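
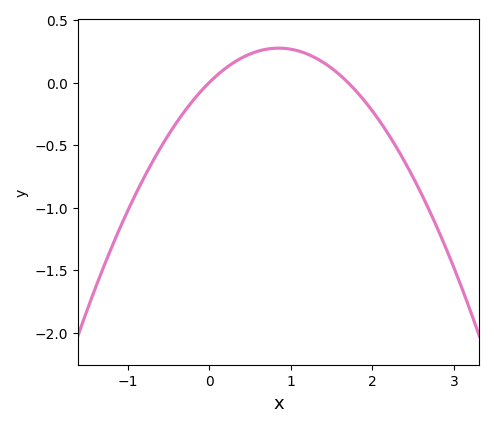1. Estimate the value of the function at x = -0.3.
-0.228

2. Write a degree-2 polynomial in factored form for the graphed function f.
y = -0.38(x - 0)(x - 1.7)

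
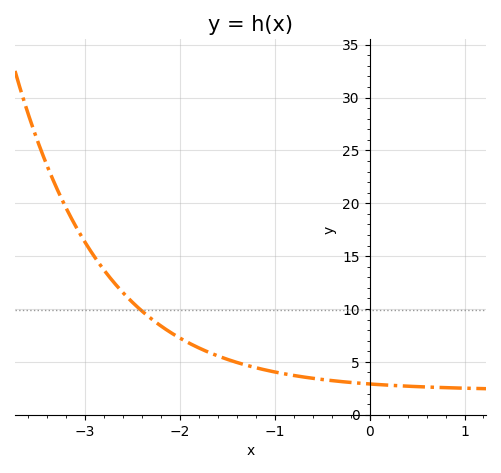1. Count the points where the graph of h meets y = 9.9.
1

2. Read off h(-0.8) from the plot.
3.71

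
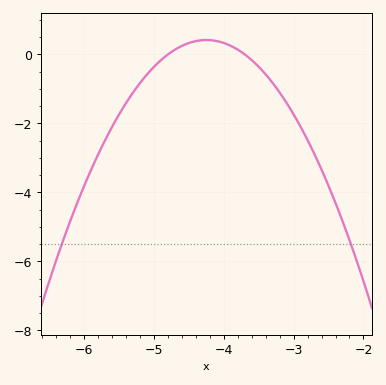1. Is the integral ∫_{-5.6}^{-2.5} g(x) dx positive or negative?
negative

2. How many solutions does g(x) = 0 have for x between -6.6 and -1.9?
2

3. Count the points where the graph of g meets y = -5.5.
2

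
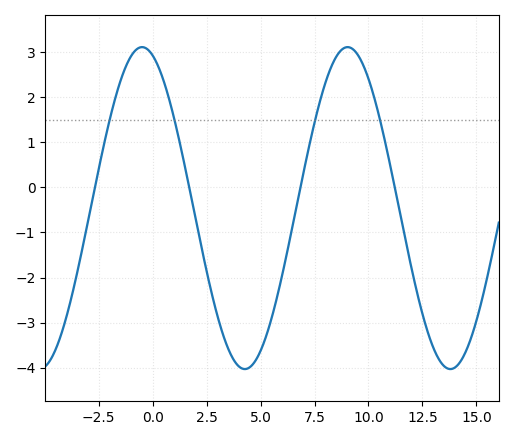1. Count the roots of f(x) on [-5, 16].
4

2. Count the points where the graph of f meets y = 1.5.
4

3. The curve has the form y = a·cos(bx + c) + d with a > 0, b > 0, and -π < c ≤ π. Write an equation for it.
y = 3.57cos(0.66x + 0.32) - 0.46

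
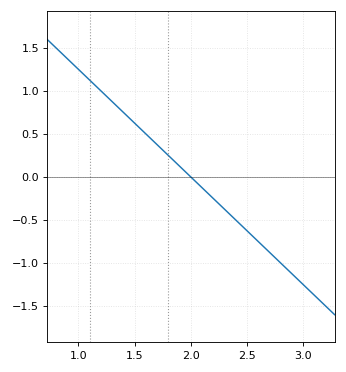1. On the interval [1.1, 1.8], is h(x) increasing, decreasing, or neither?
decreasing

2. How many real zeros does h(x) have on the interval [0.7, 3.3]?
1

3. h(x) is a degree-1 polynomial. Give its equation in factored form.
y = -1.25(x - 2)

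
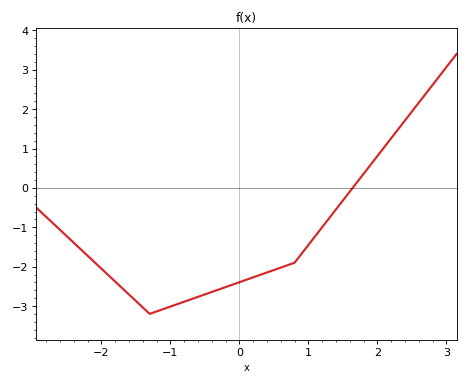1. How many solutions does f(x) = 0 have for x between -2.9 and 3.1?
1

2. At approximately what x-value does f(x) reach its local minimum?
-1.3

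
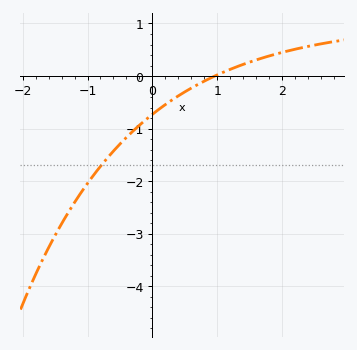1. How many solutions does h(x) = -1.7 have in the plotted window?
1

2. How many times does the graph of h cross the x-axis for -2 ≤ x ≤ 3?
1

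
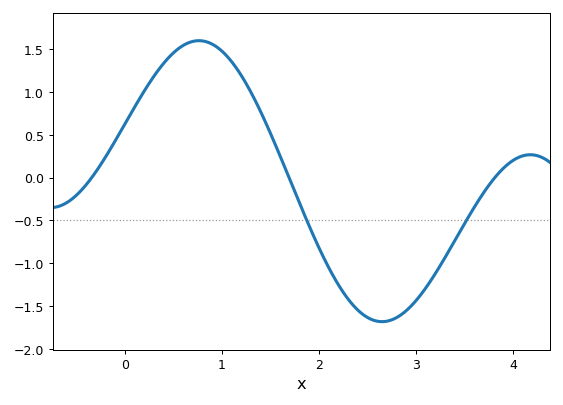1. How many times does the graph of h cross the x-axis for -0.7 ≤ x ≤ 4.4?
3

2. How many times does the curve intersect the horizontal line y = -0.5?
2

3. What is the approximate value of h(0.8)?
1.6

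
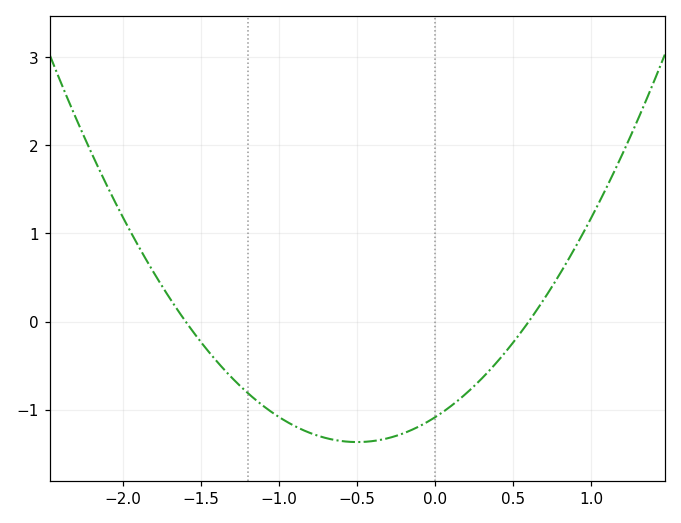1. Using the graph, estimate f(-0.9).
-1.2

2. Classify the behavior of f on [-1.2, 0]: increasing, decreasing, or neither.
neither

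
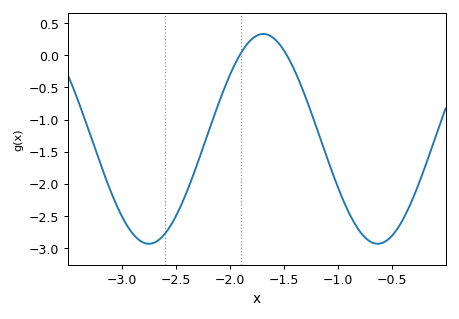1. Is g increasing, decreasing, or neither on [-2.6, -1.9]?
increasing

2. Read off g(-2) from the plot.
-0.31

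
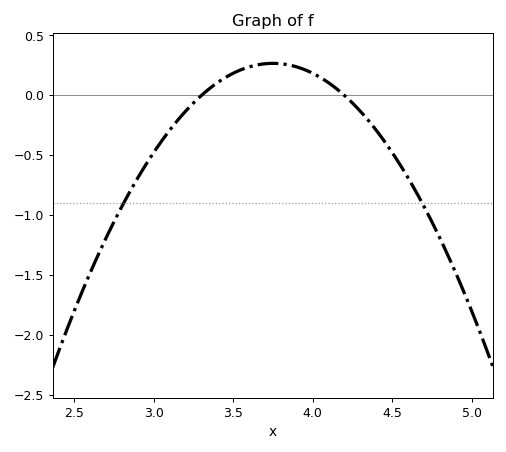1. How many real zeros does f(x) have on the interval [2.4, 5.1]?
2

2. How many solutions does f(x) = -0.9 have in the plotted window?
2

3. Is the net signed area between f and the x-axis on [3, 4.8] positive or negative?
negative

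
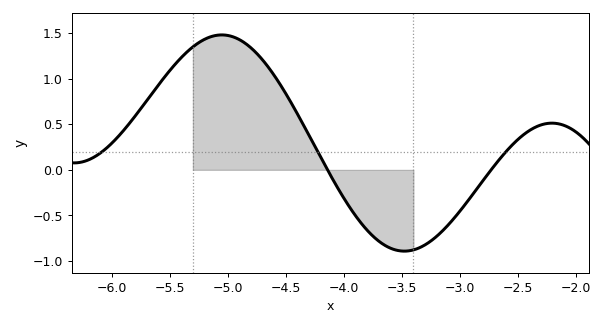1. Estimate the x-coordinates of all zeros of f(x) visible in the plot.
-4.14, -2.73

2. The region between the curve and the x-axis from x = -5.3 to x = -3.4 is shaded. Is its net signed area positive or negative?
positive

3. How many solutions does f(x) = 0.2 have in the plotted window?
3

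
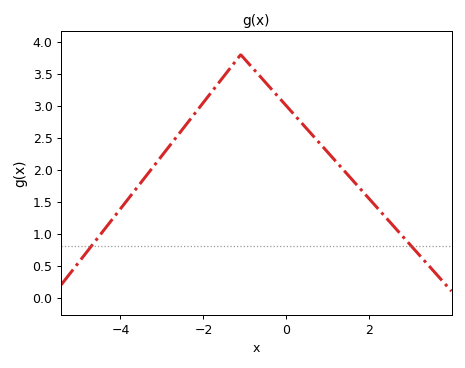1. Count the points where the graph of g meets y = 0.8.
2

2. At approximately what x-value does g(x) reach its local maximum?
-1.1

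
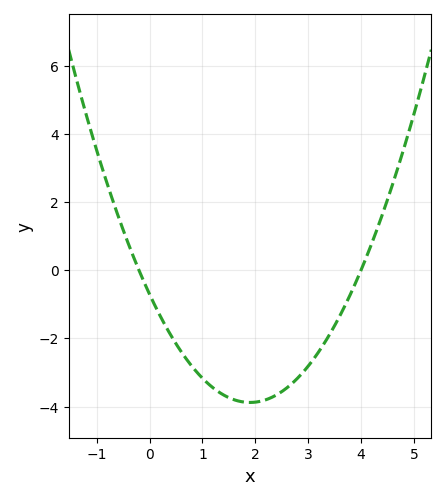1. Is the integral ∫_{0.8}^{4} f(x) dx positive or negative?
negative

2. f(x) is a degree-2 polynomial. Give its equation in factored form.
y = 0.88(x + 0.2)(x - 4)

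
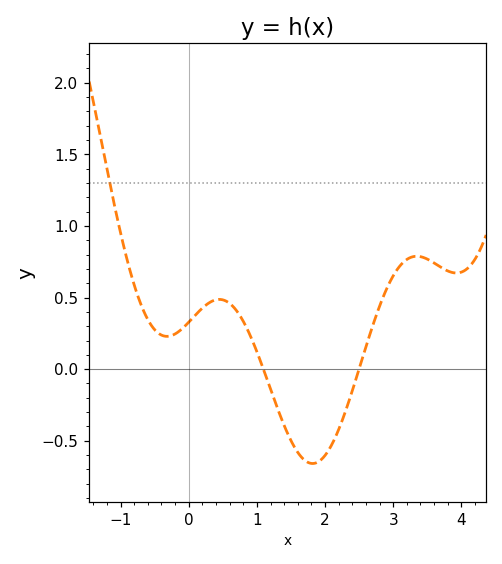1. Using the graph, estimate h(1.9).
-0.647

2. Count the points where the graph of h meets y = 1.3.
1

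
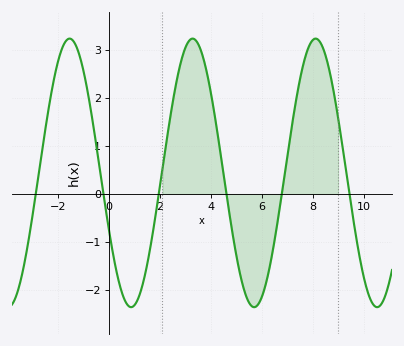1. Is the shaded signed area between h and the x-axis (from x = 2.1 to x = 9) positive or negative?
positive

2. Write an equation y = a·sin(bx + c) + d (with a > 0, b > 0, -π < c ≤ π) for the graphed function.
y = 2.8sin(1.3x - 2.7) + 0.44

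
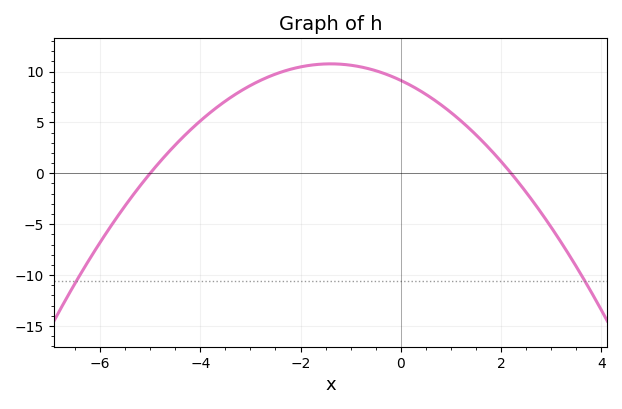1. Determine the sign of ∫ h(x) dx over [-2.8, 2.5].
positive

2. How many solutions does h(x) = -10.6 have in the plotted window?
2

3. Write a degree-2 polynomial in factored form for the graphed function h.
y = -0.83(x + 5)(x - 2.2)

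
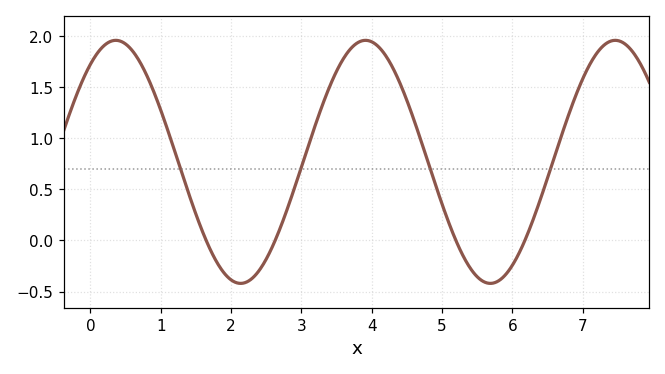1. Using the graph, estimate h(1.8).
-0.215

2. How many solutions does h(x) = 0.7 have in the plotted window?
4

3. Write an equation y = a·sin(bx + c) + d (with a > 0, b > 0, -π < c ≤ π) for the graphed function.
y = 1.19sin(1.77x + 0.93) + 0.77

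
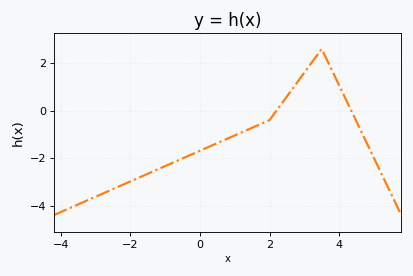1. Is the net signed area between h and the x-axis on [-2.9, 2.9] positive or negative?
negative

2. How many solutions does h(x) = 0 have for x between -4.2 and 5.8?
2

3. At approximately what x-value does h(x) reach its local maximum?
3.5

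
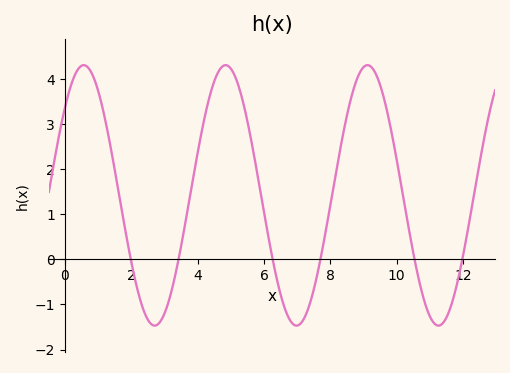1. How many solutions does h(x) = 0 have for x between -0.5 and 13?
6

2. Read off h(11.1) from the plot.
-1.4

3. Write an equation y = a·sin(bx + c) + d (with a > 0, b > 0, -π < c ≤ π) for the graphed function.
y = 2.89sin(1.5x + 0.73) + 1.42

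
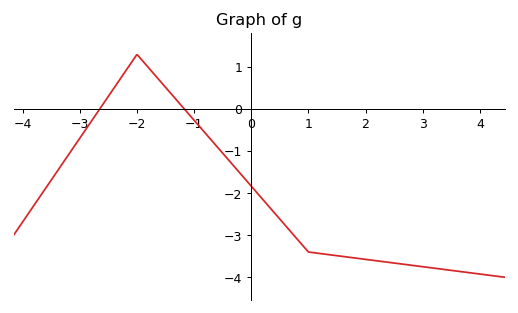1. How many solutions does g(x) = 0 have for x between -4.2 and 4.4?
2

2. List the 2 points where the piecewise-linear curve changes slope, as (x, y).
(-2, 1.3); (1, -3.4)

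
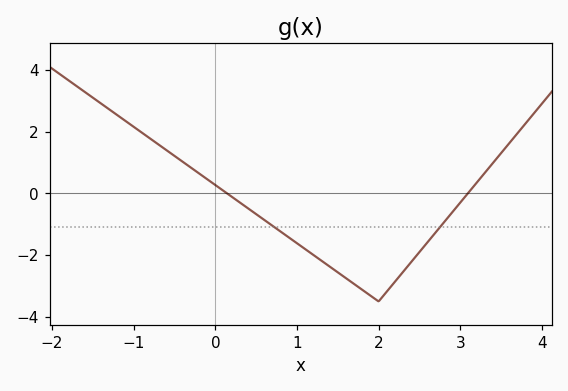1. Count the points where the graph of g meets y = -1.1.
2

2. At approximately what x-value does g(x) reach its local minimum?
2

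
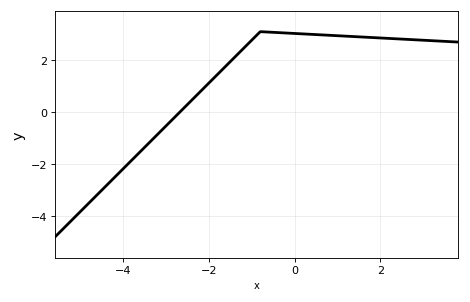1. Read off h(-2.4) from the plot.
0.4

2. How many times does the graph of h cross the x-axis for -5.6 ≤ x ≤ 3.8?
1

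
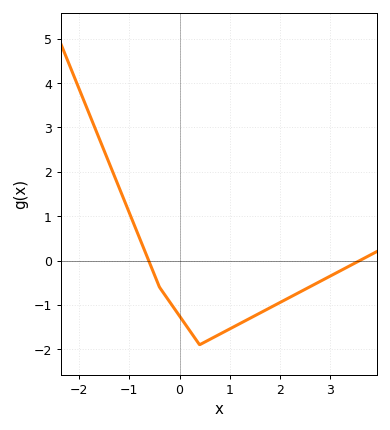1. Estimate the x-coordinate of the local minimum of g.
0.402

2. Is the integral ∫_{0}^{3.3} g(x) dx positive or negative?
negative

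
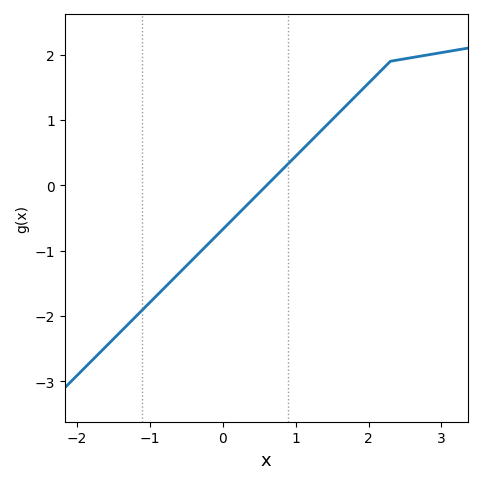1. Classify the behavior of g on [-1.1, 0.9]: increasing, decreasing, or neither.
increasing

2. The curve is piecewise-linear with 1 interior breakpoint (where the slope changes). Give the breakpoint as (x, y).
(2.3, 1.9)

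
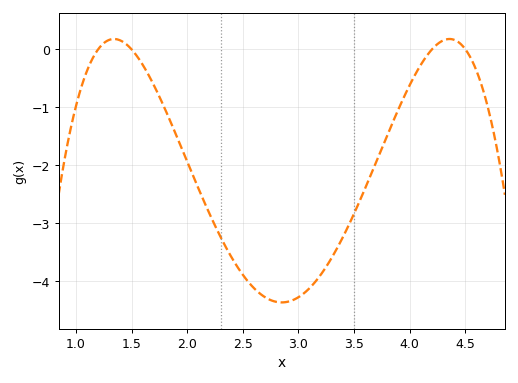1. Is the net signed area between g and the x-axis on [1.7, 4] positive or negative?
negative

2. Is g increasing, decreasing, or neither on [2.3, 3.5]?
neither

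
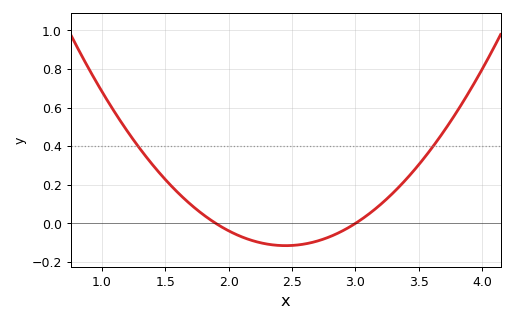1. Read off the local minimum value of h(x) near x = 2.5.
-0.115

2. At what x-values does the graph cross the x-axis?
1.9, 3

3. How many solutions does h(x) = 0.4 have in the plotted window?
2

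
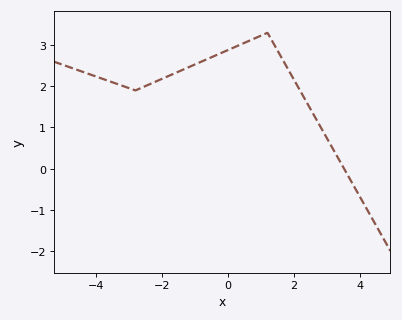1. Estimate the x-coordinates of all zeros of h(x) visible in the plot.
3.52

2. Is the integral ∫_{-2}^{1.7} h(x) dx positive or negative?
positive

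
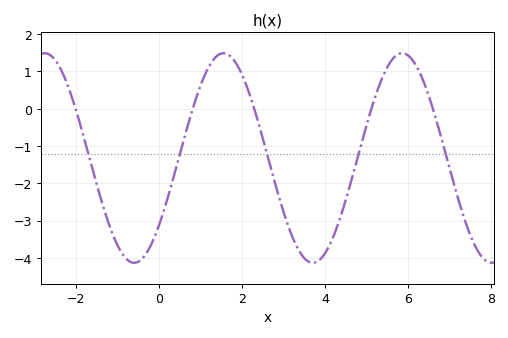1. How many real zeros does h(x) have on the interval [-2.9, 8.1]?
5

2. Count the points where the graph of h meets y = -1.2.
5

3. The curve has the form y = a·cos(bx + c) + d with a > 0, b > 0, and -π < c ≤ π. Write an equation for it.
y = 2.81cos(1.5x - 2.3) - 1.32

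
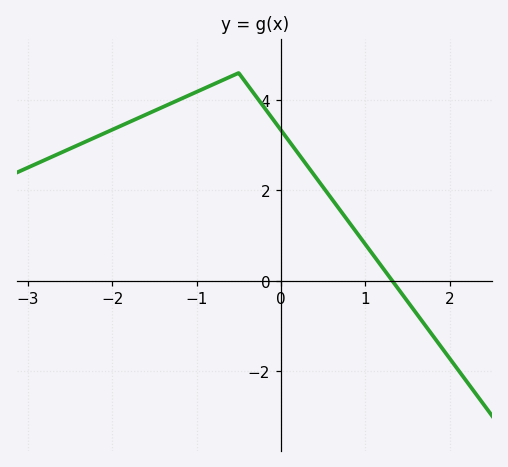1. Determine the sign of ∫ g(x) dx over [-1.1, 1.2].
positive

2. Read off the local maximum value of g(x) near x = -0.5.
4.6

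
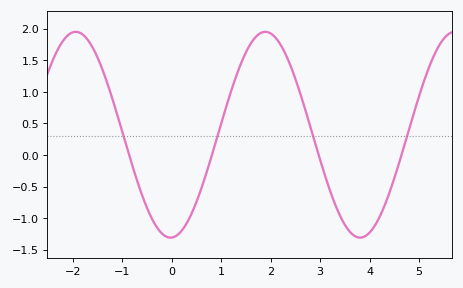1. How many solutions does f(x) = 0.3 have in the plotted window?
4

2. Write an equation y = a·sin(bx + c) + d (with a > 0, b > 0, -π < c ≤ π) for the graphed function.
y = 1.63sin(1.6x - 1.5) + 0.32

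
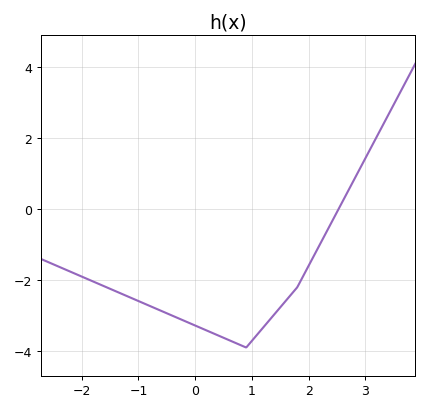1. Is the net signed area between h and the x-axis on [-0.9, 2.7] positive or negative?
negative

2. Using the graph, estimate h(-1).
-2.59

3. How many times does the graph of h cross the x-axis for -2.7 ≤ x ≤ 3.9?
1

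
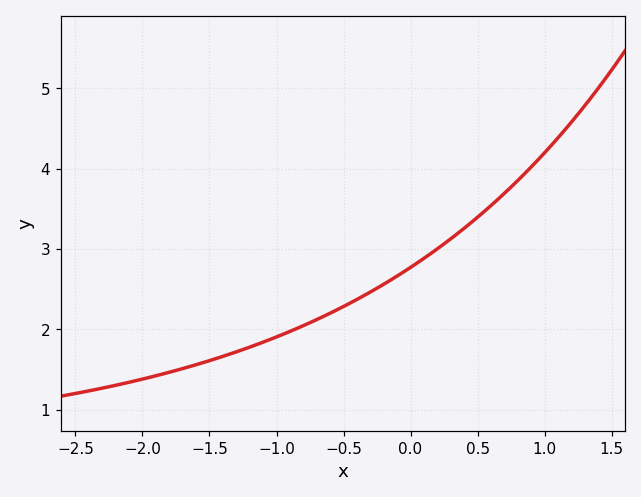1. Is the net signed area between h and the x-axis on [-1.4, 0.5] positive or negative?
positive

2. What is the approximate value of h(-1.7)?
1.51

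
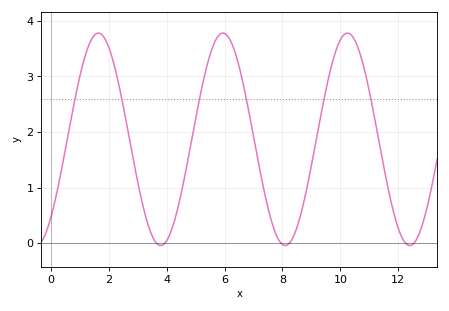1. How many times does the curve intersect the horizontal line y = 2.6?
6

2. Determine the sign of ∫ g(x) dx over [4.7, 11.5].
positive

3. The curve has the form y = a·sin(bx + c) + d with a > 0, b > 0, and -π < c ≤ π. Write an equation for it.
y = 1.91sin(1.46x - 0.822) + 1.87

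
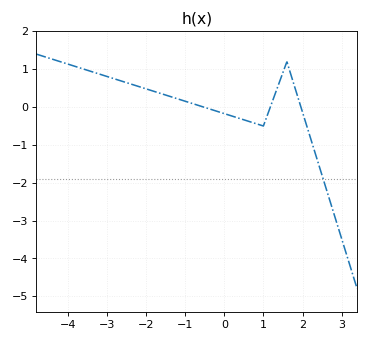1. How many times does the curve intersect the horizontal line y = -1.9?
1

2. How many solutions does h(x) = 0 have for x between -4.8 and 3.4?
3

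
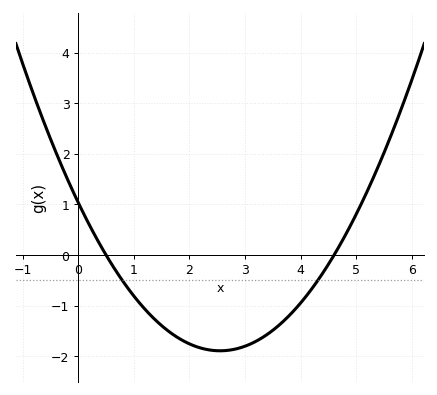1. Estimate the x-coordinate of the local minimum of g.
2.6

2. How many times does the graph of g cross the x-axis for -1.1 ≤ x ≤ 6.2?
2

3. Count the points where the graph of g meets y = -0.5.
2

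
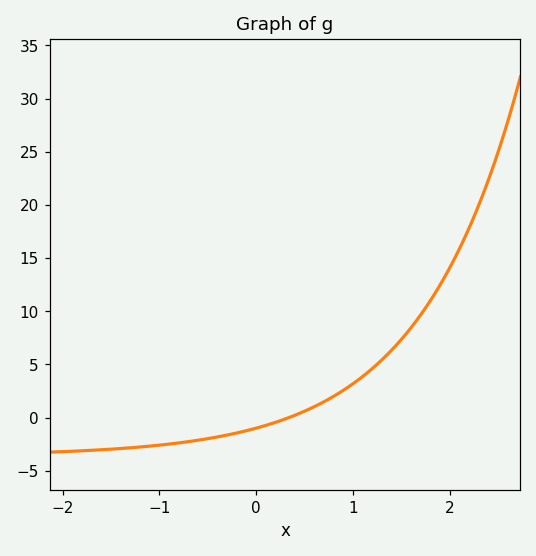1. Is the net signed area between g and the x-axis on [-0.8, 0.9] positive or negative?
negative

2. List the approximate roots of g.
0.34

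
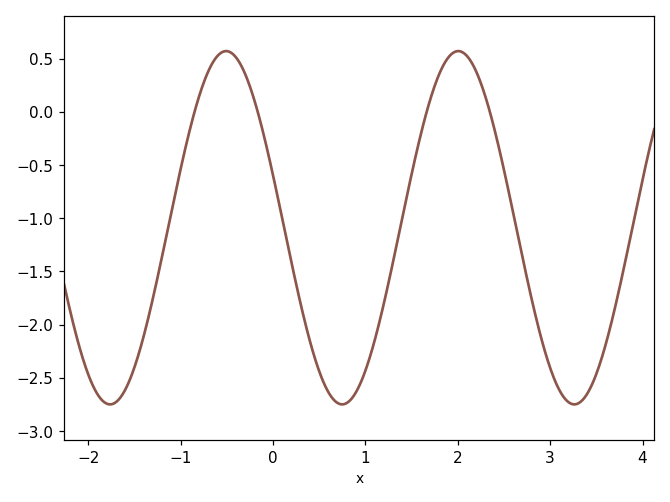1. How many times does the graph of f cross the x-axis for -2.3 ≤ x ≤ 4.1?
4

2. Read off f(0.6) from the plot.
-2.65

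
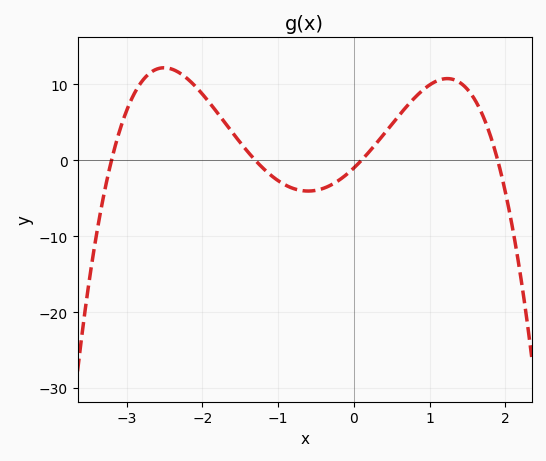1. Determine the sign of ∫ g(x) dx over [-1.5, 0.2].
negative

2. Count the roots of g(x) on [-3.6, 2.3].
4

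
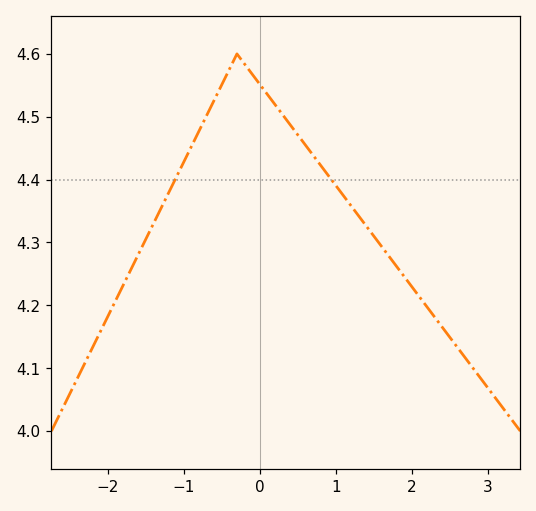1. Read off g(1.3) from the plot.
4.34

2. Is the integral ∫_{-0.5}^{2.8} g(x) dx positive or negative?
positive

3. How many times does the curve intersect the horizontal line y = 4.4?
2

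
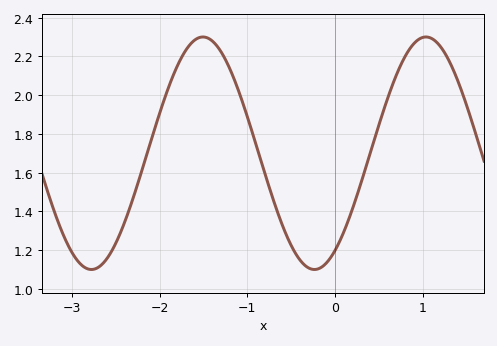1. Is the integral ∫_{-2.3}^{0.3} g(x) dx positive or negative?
positive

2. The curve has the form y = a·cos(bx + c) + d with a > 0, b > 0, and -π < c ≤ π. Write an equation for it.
y = 0.6cos(2.5x - 2.6) + 1.7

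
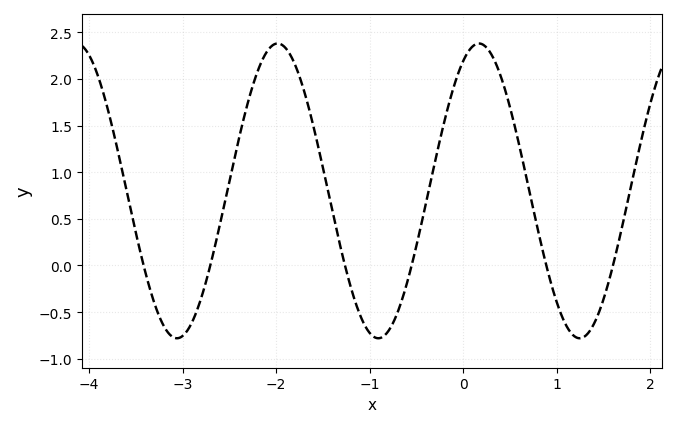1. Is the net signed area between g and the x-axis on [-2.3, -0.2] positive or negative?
positive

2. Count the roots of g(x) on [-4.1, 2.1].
6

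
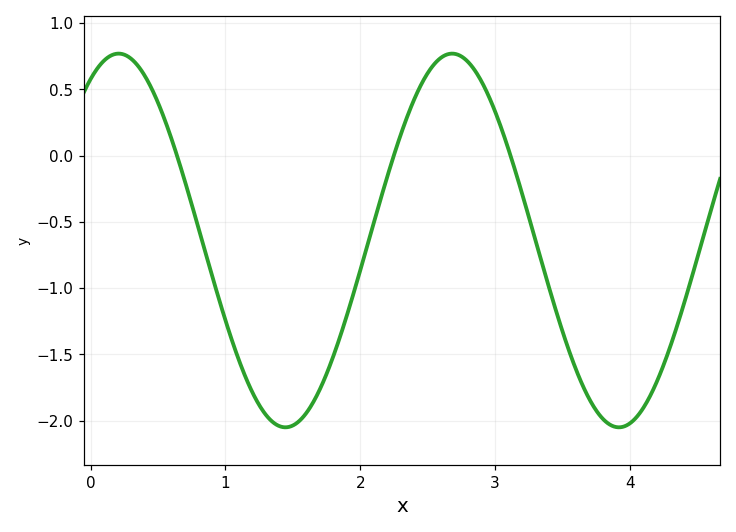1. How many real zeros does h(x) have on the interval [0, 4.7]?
3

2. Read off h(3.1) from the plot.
0.05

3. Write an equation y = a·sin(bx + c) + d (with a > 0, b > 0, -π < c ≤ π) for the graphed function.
y = 1.41sin(2.5x + 1) - 0.64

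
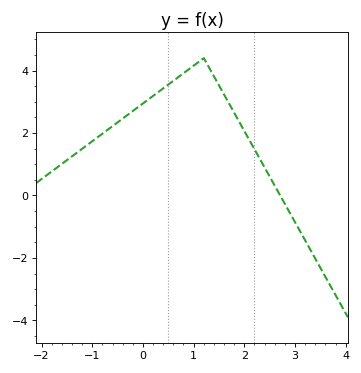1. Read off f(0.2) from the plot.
3.2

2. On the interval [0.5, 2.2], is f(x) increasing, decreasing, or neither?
neither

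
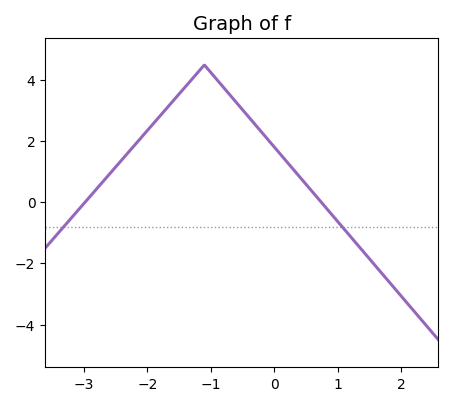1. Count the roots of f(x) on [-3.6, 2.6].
2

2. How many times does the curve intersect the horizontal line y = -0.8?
2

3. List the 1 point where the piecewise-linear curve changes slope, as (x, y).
(-1.1, 4.5)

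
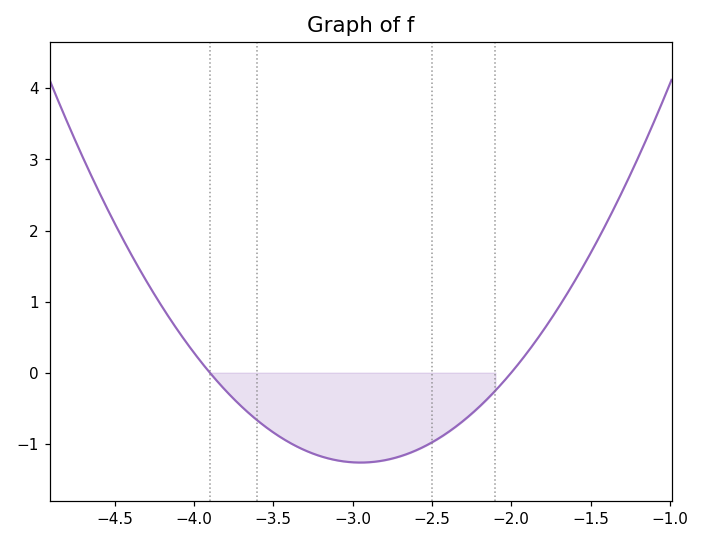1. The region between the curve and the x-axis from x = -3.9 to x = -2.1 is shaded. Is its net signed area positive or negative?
negative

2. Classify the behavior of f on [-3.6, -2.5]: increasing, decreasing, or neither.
neither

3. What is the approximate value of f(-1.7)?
0.924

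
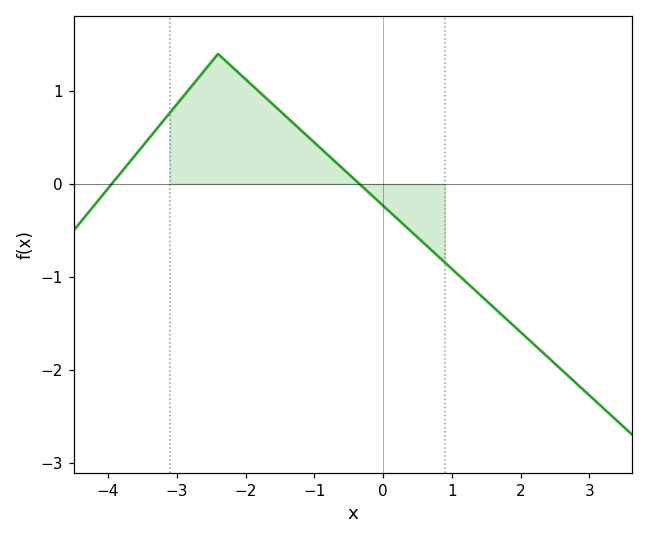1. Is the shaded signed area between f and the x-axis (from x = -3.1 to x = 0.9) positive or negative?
positive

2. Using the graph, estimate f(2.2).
-1.7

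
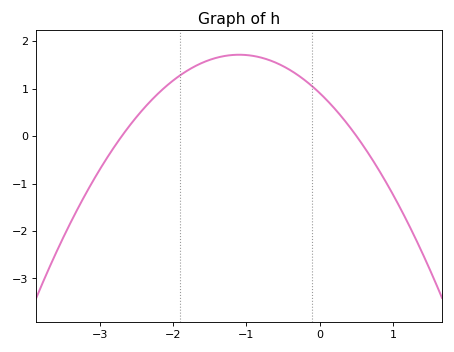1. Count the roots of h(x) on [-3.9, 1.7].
2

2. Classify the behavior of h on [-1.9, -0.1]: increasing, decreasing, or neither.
neither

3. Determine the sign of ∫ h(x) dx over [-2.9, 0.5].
positive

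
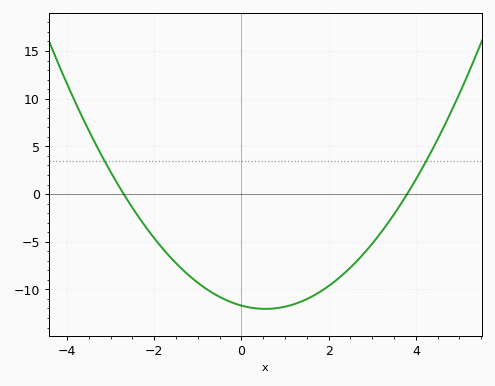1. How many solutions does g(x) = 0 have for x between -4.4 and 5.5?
2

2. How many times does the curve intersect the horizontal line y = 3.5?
2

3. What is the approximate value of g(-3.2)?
3.99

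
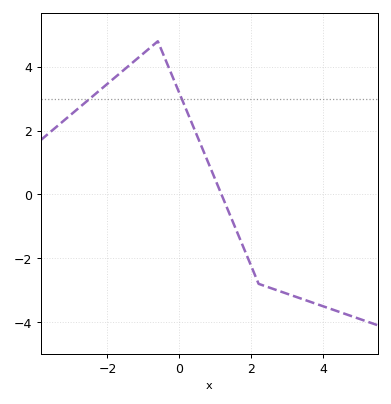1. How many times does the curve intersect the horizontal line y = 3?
2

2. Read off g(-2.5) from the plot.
2.99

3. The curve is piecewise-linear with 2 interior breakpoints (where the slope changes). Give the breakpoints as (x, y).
(-0.6, 4.8); (2.2, -2.8)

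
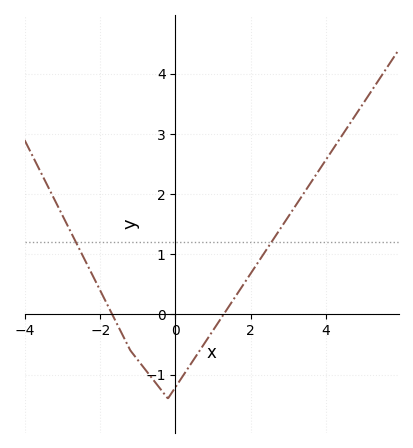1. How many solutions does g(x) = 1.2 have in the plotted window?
2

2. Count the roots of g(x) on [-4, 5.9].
2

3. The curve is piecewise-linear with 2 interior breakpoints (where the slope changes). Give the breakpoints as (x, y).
(-1.2, -0.6); (-0.2, -1.4)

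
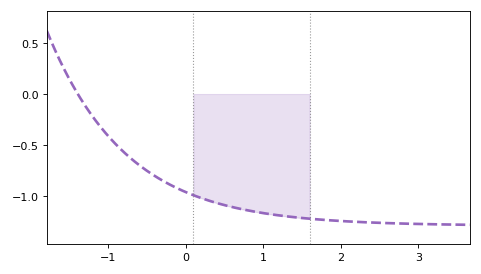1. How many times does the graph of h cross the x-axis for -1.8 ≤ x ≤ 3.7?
1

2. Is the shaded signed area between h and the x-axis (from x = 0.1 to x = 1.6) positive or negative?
negative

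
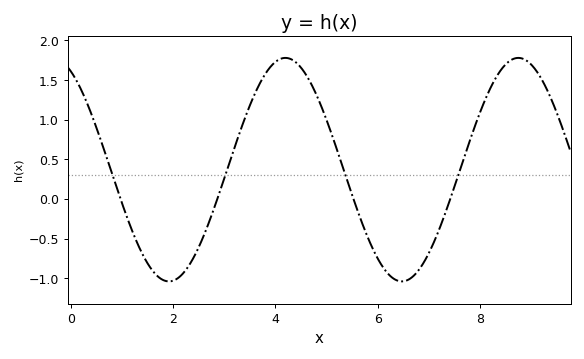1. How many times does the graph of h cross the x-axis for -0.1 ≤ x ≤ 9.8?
4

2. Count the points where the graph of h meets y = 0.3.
4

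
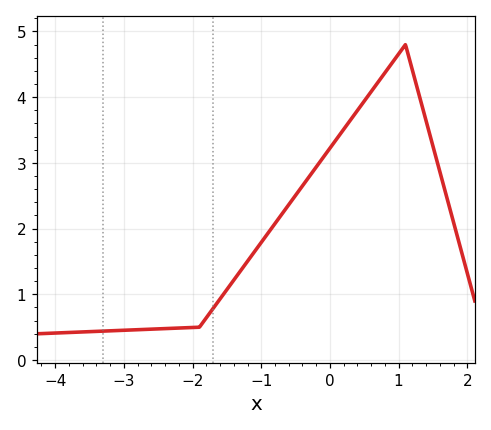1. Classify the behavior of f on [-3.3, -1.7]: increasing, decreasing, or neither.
increasing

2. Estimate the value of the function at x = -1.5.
1.07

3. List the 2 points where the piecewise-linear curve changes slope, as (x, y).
(-1.9, 0.5); (1.1, 4.8)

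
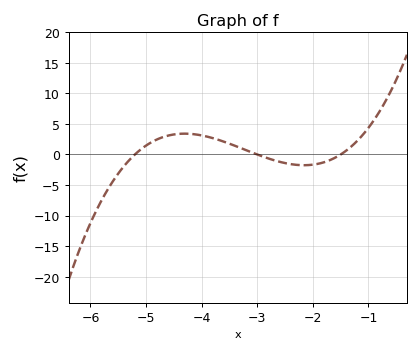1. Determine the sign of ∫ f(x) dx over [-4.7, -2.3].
positive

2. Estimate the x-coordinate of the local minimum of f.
-2.2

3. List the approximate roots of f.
-5.2, -3, -1.5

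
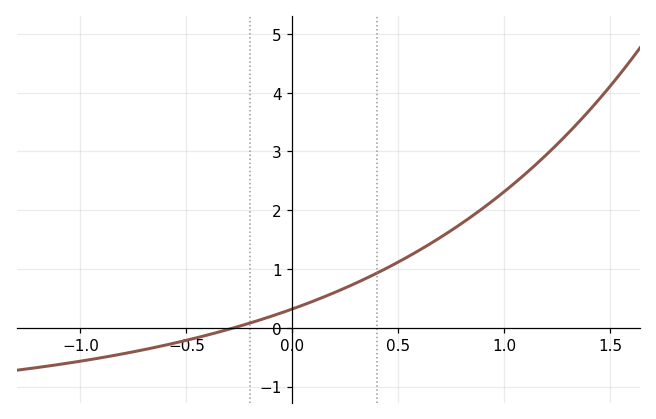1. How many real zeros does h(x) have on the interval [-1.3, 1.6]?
1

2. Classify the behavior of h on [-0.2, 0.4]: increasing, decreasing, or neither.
increasing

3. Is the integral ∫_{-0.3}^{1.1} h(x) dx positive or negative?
positive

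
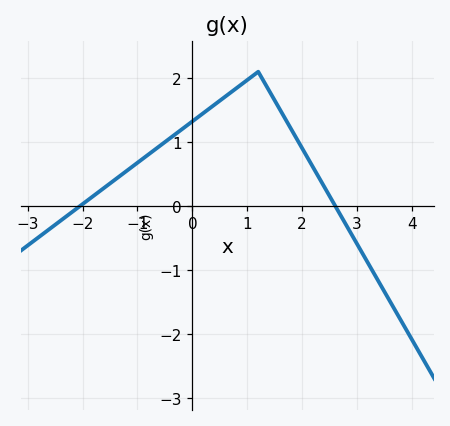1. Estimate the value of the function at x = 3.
-0.6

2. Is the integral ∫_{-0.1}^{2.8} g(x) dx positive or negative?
positive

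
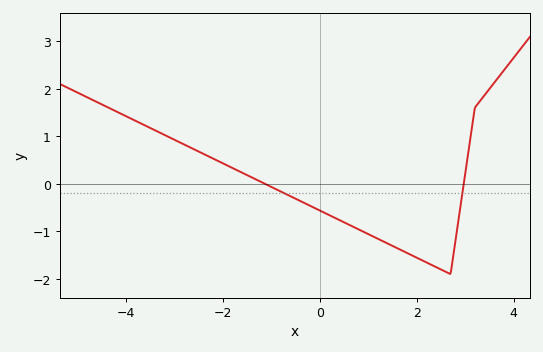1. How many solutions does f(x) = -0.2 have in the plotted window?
2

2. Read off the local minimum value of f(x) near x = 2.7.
-1.9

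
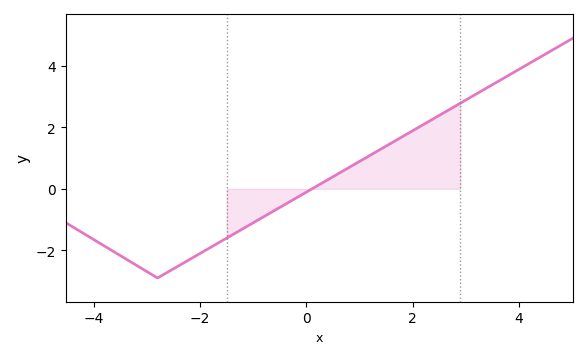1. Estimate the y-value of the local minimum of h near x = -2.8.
-2.9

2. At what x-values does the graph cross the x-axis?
0.107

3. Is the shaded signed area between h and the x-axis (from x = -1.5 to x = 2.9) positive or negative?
positive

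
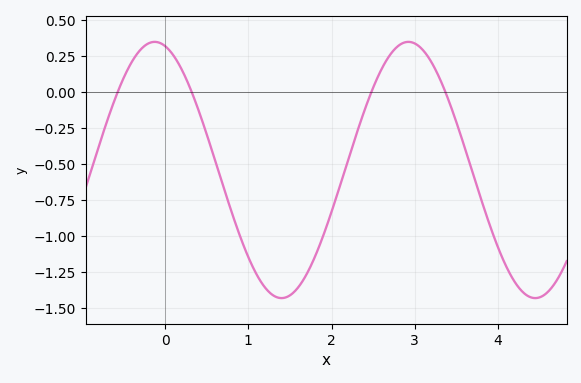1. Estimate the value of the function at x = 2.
-0.85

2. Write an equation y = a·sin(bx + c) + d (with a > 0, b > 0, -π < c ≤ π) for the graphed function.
y = 0.89sin(2.1x + 1.8) - 0.54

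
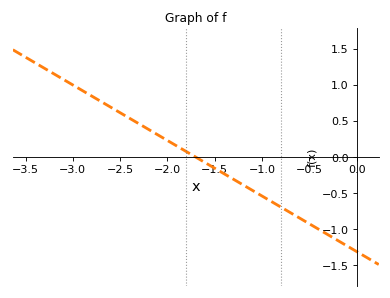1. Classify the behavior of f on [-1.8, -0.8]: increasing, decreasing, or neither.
decreasing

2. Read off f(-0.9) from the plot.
-0.6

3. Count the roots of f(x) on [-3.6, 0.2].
1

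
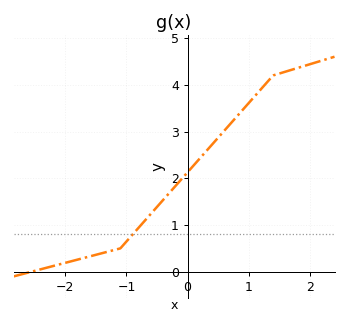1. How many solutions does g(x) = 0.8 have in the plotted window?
1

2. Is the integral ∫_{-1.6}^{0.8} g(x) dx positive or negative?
positive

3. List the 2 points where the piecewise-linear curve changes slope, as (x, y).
(-1.1, 0.5); (1.4, 4.2)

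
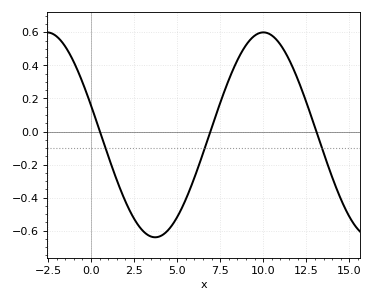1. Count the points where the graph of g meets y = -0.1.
3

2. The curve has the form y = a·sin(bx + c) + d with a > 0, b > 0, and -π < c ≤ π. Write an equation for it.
y = 0.62sin(0.5x + 2.85) - 0.02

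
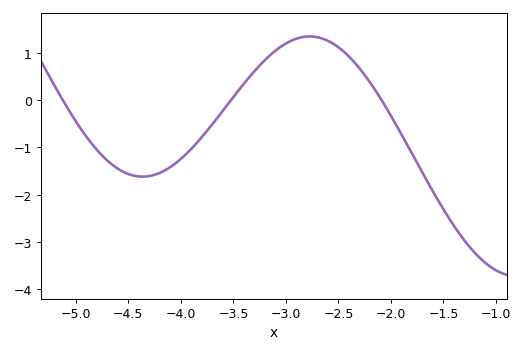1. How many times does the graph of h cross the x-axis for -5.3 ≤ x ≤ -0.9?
3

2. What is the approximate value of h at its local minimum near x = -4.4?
-1.62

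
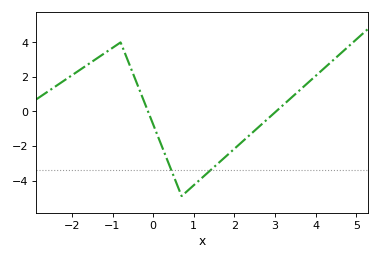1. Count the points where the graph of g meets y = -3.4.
2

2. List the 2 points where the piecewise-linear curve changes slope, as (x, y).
(-0.8, 4); (0.7, -4.9)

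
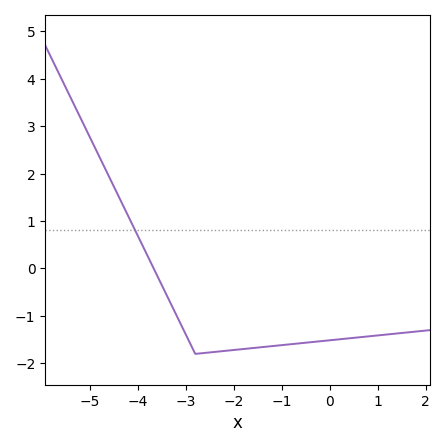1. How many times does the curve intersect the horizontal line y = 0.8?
1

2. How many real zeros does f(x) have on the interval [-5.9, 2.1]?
1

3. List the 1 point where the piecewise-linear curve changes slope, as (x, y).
(-2.8, -1.8)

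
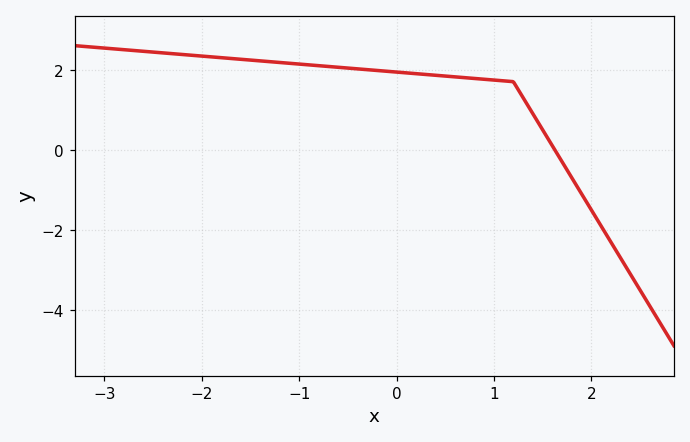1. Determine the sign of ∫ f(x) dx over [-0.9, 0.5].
positive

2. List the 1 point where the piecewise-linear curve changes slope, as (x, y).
(1.2, 1.7)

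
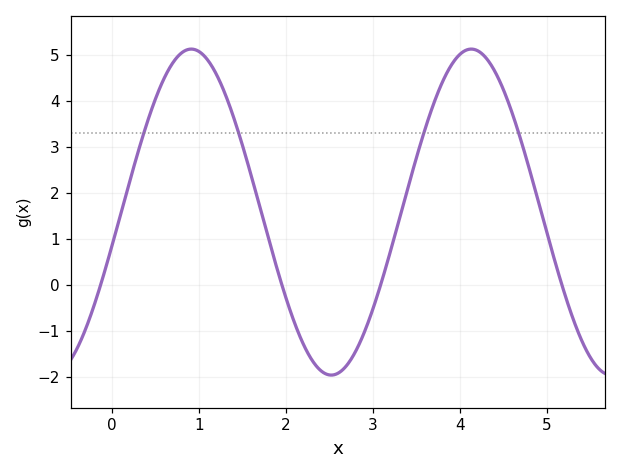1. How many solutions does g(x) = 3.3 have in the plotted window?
4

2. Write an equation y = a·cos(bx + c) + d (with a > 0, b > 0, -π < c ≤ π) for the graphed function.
y = 3.54cos(1.95x - 1.77) + 1.58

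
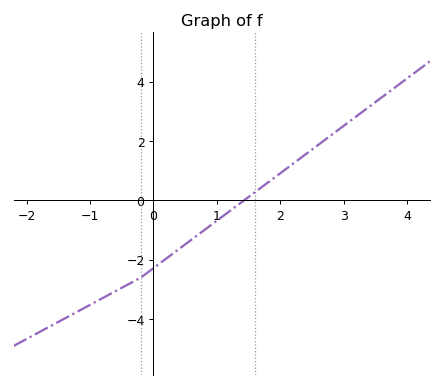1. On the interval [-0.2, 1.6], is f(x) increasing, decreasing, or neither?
increasing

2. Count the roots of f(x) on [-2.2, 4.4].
1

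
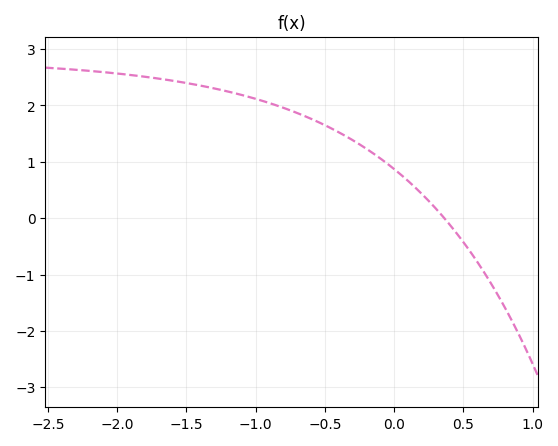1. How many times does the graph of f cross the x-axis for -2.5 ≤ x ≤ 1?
1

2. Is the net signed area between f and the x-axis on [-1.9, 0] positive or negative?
positive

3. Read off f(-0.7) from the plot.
1.9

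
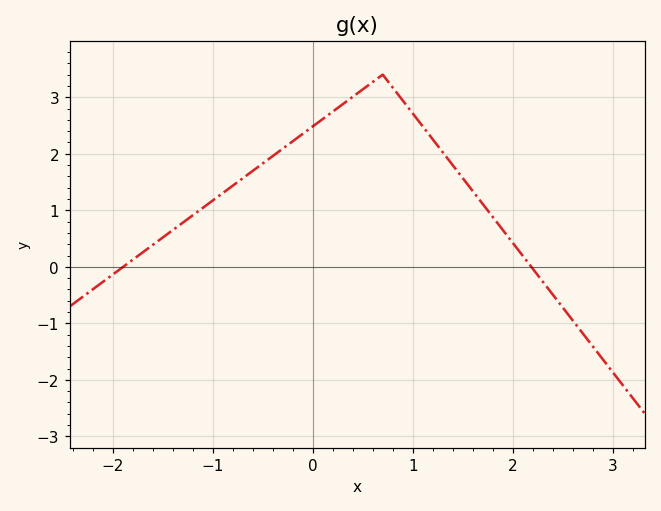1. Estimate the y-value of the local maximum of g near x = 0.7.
3.4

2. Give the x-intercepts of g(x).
-1.9, 2.19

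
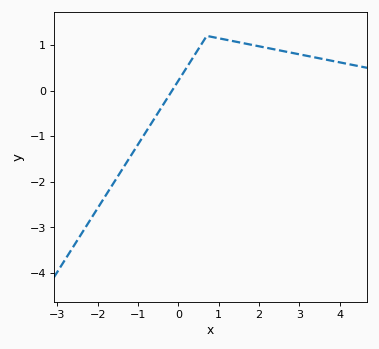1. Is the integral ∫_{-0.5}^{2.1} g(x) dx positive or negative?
positive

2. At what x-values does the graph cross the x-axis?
-0.2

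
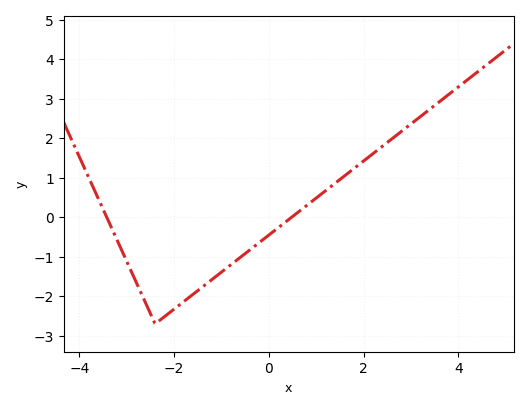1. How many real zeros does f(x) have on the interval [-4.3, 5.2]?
2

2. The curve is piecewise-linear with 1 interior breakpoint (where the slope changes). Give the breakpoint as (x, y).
(-2.4, -2.7)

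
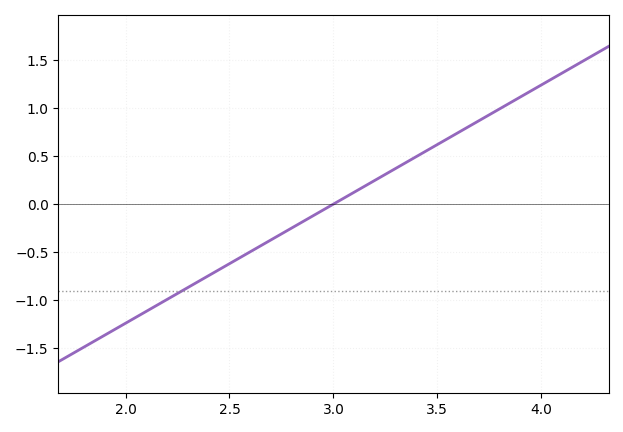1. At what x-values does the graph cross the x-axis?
3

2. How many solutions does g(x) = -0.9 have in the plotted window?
1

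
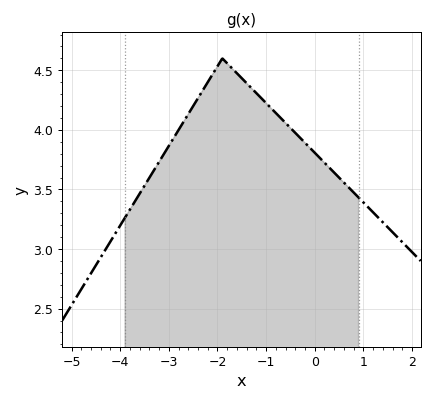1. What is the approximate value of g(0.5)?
3.6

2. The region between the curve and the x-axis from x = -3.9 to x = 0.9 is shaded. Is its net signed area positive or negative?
positive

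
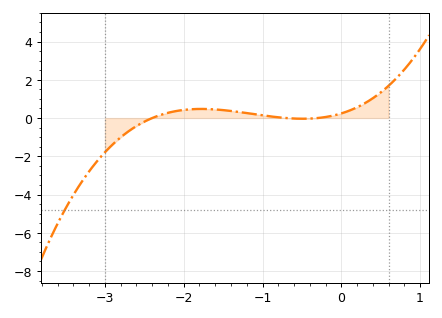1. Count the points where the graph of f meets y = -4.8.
1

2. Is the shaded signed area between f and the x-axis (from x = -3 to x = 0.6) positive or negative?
positive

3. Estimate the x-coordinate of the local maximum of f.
-1.78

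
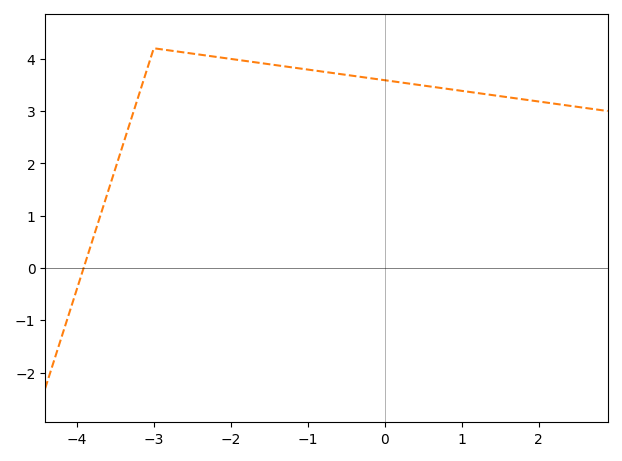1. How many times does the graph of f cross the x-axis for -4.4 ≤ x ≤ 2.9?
1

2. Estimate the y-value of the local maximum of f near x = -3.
4.2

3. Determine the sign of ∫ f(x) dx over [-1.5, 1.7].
positive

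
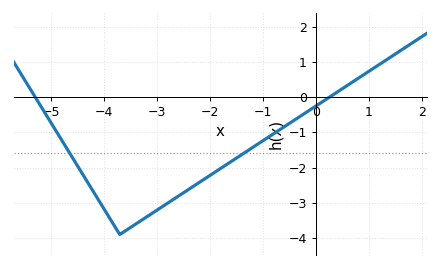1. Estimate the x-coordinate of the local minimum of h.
-3.6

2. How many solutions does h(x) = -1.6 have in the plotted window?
2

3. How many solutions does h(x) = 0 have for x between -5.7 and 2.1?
2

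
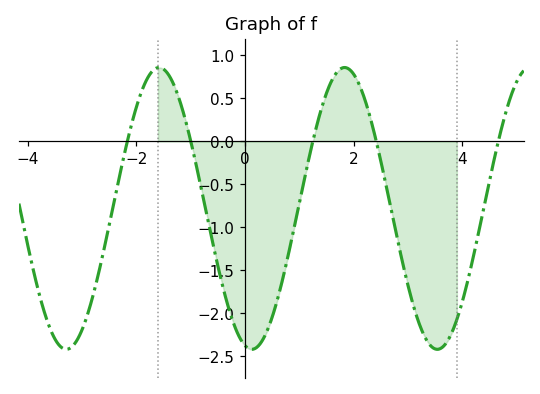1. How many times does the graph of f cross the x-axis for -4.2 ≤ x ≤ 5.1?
5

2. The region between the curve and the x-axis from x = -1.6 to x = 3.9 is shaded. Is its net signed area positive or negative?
negative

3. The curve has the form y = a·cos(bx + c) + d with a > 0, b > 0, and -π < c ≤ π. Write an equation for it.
y = 1.64cos(1.84x + 2.91) - 0.78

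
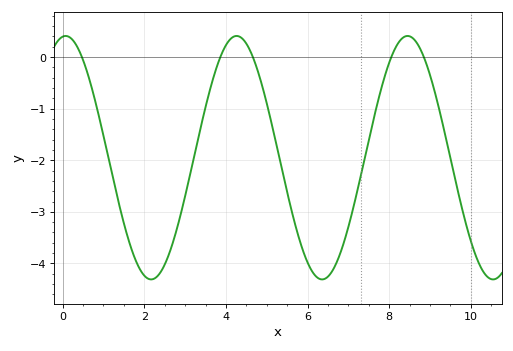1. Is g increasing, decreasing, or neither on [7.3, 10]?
neither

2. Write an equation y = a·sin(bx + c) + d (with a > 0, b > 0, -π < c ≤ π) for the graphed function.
y = 2.36sin(1.5x + 1.46) - 1.95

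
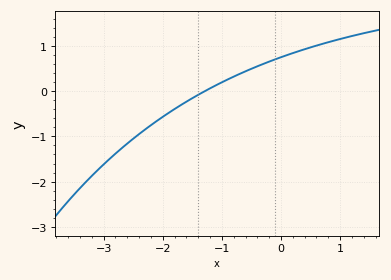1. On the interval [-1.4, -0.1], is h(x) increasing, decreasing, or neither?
increasing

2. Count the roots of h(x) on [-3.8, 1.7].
1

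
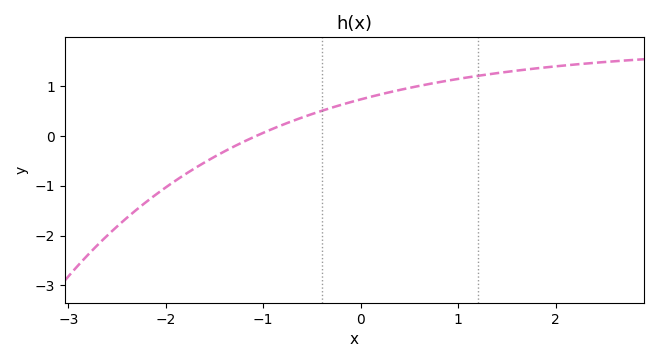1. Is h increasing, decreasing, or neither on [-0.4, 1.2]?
increasing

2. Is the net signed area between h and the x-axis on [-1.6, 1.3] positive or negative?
positive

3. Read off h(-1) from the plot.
0.1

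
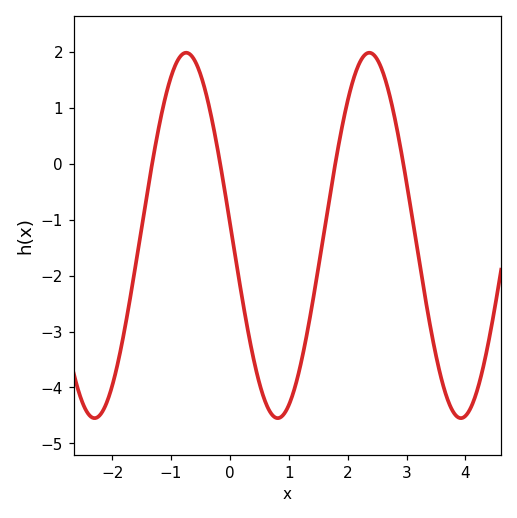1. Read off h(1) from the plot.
-4.32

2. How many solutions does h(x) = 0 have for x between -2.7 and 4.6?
4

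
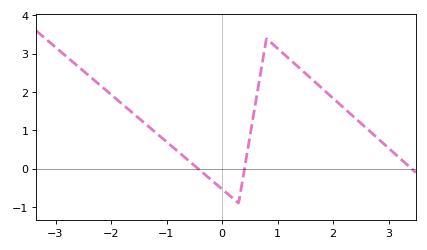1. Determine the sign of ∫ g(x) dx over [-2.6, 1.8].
positive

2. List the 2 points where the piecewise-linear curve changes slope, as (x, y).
(0.3, -0.9); (0.8, 3.4)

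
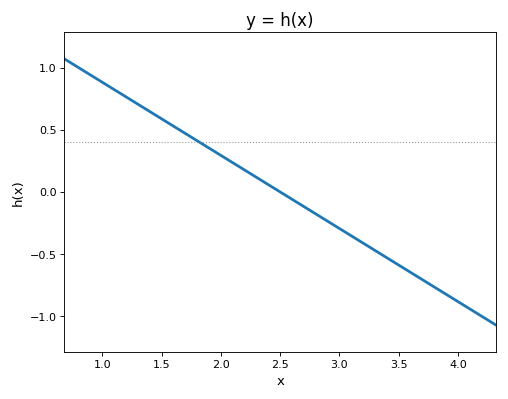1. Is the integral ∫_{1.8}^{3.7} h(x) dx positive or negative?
negative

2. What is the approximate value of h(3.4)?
-0.531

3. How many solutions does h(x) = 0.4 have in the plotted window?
1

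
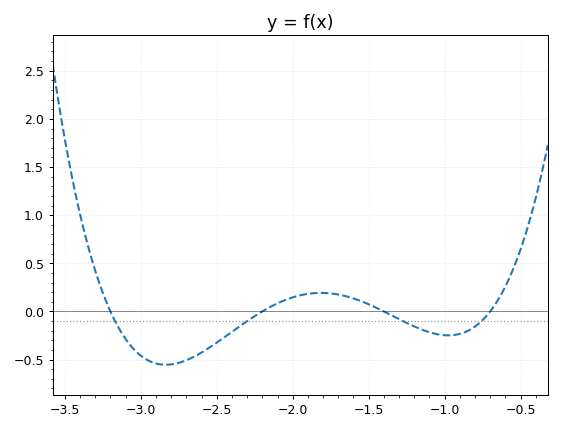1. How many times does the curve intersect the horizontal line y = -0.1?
4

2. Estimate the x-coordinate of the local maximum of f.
-1.8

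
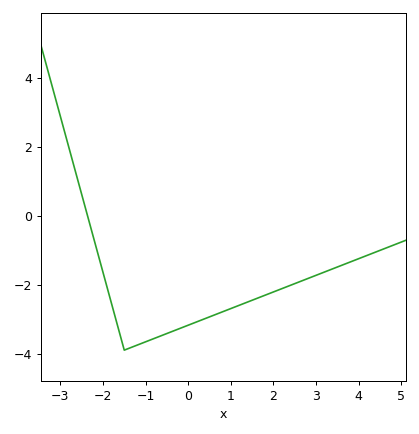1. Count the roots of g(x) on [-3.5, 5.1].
1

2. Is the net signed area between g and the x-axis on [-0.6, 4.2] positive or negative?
negative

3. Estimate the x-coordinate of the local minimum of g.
-1.5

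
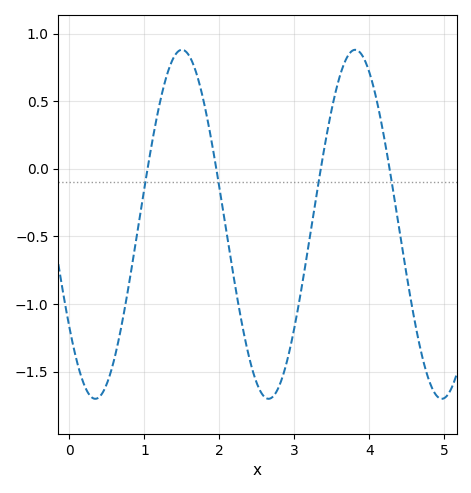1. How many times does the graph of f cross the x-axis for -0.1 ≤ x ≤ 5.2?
4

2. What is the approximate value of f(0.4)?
-1.7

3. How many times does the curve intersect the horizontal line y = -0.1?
4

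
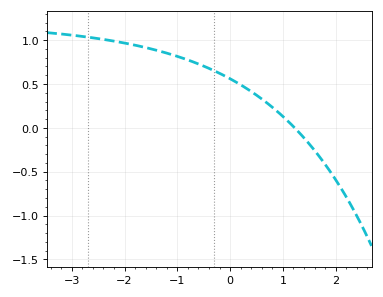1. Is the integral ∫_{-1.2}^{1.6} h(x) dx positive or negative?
positive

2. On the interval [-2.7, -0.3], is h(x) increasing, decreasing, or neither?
decreasing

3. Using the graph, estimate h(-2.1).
0.979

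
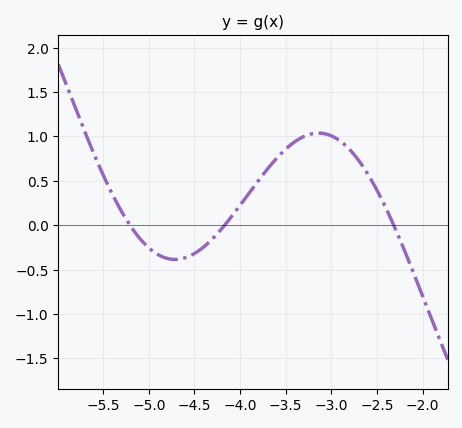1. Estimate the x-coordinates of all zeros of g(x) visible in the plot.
-5.21, -4.17, -2.32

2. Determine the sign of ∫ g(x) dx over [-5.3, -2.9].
positive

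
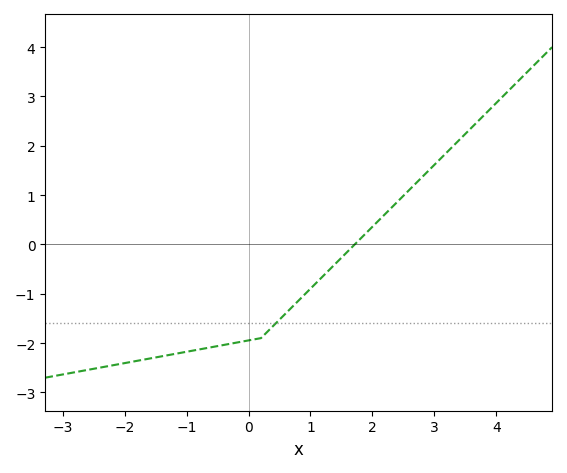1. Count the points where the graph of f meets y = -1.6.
1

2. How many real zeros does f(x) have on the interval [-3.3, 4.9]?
1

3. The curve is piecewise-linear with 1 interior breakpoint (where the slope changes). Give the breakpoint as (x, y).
(0.2, -1.9)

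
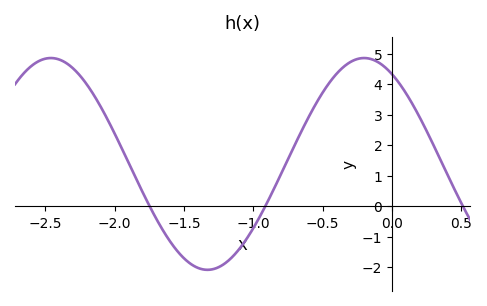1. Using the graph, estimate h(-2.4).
4.8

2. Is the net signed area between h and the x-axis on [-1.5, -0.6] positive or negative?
negative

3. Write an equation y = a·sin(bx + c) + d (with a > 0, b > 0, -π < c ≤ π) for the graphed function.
y = 3.47sin(2.8x + 2.1) + 1.39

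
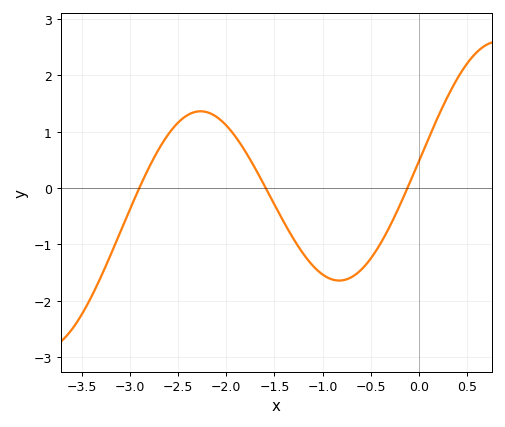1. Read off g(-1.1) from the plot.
-1.38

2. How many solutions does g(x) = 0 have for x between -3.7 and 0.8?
3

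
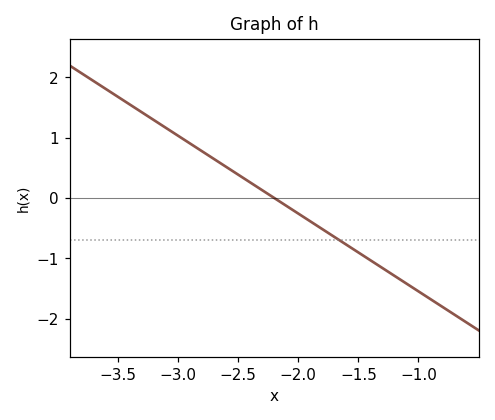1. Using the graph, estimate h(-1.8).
-0.516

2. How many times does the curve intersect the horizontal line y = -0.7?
1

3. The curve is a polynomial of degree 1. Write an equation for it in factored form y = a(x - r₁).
y = -1.29(x + 2.2)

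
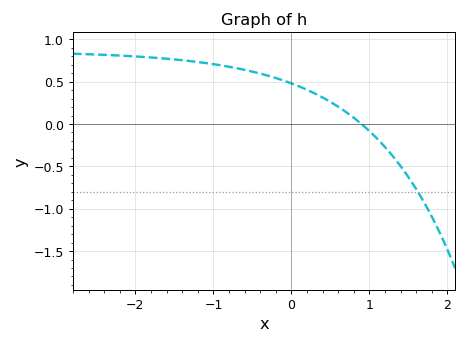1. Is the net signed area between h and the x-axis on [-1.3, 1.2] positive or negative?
positive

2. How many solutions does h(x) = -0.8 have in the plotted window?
1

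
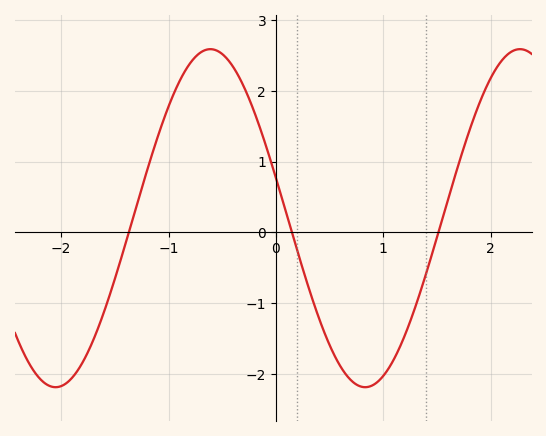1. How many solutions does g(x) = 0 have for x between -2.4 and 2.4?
3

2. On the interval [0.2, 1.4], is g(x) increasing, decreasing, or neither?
neither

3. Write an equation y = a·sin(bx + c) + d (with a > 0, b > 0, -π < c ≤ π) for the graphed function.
y = 2.39sin(2.18x + 2.9) + 0.2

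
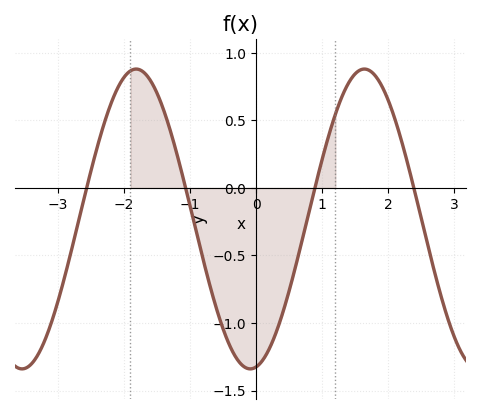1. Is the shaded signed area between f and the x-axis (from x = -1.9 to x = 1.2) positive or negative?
negative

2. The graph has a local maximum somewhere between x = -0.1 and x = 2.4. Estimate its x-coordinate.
1.64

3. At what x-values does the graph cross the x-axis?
-2.56, -1.07, 0.889, 2.39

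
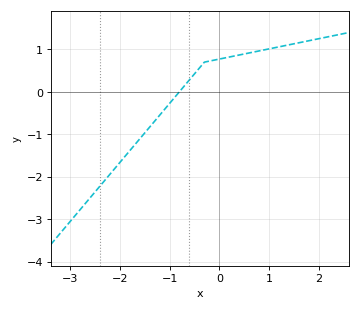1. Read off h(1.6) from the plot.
1.16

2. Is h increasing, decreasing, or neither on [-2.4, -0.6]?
increasing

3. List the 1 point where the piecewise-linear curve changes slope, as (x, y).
(-0.3, 0.7)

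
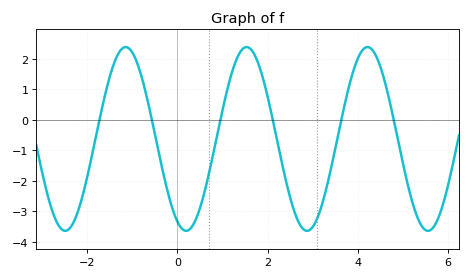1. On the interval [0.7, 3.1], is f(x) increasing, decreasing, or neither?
neither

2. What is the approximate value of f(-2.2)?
-2.96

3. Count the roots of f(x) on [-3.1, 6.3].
6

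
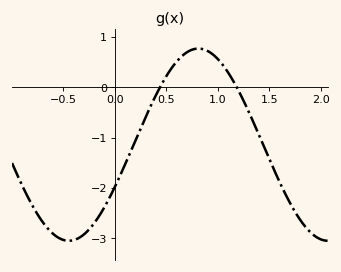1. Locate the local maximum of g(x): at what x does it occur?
0.8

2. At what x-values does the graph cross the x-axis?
0.45, 1.2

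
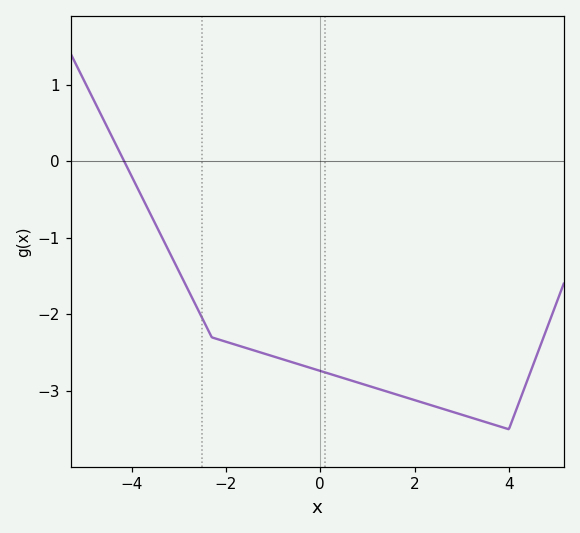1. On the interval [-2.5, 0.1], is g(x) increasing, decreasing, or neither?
decreasing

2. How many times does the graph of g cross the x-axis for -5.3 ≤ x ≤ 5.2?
1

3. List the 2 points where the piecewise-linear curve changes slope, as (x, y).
(-2.3, -2.3); (4, -3.5)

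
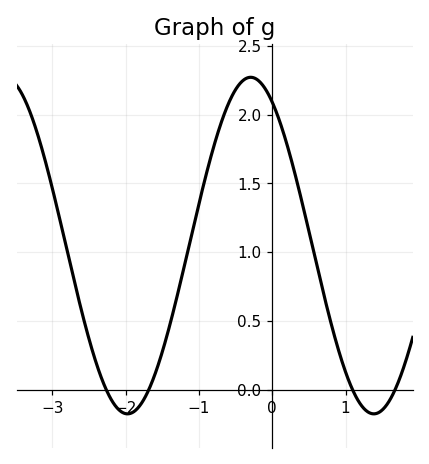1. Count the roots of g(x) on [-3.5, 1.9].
4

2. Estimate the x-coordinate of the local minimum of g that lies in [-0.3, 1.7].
1.38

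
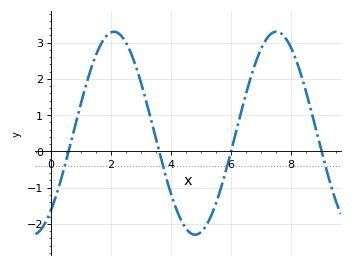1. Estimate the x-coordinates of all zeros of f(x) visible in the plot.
0.6, 3.6, 6, 9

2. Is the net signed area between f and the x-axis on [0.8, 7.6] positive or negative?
positive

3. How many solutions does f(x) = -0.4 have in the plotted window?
4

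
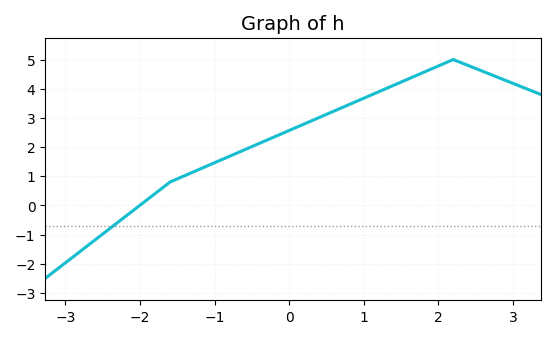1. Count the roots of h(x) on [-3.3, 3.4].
1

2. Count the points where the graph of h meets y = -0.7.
1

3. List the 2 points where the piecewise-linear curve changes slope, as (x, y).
(-1.6, 0.8); (2.2, 5)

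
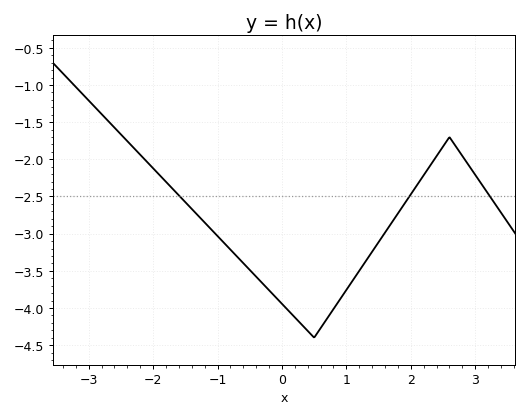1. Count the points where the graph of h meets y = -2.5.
3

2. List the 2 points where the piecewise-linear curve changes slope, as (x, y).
(0.5, -4.4); (2.6, -1.7)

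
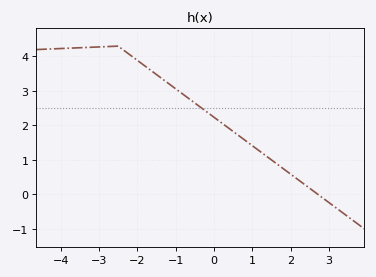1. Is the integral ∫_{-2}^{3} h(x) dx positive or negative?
positive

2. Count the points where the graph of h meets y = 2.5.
1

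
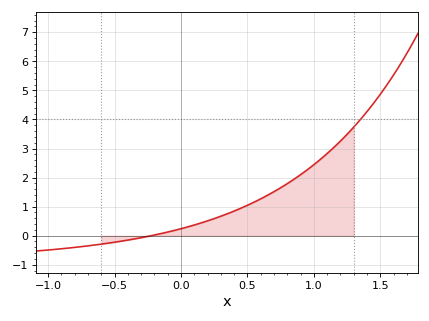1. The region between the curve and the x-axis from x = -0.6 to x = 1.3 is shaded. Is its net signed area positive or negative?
positive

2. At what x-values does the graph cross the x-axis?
-0.224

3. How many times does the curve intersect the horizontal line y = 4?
1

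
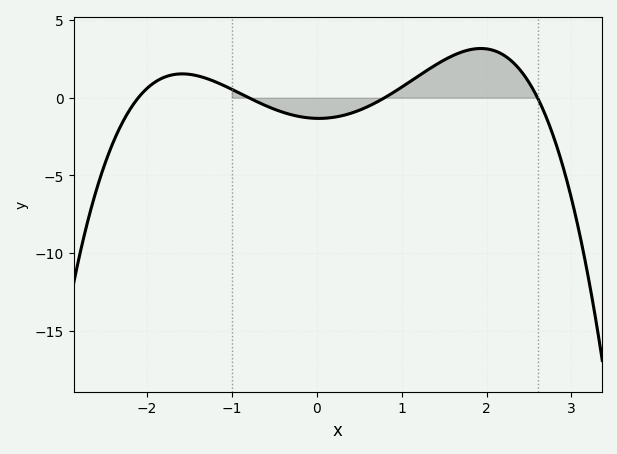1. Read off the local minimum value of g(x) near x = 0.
-1.5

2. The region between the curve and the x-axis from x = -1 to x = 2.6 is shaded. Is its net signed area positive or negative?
positive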